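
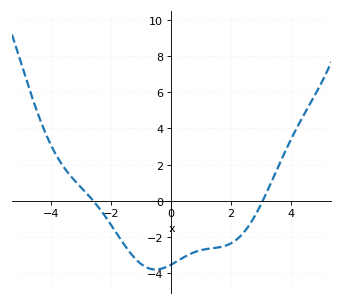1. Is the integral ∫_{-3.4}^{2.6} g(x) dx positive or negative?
negative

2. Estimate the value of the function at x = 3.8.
2.66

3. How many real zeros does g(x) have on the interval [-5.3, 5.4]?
2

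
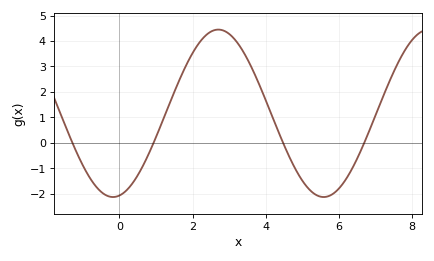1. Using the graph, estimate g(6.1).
-1.63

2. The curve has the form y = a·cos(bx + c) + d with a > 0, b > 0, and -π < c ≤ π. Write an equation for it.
y = 3.29cos(1.09x - 2.95) + 1.16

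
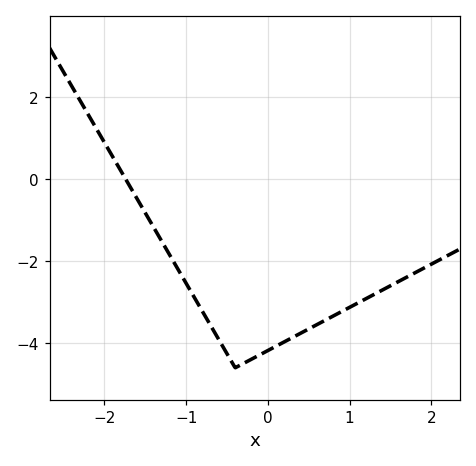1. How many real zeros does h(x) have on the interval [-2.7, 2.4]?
1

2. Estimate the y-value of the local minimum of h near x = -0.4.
-4.6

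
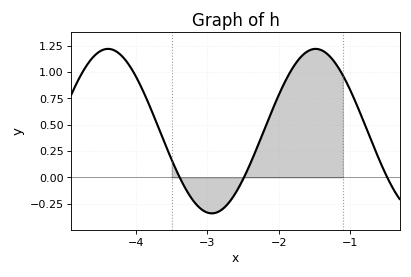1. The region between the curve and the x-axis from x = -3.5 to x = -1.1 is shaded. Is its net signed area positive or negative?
positive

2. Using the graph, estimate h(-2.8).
-0.3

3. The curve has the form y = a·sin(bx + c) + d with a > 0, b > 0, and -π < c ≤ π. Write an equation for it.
y = 0.78sin(2.2x - 1.5) + 0.44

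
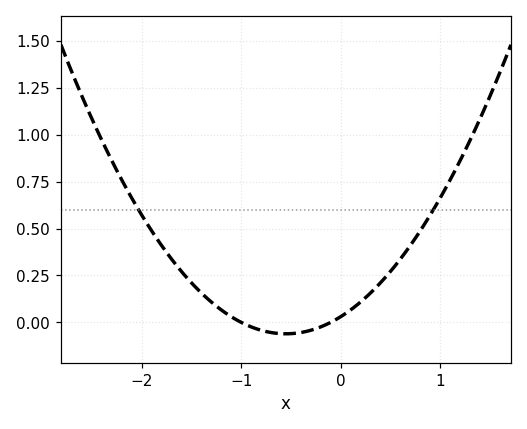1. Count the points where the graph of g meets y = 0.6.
2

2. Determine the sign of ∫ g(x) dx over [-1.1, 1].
positive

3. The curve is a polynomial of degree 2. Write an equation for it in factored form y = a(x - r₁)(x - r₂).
y = 0.3(x + 1)(x + 0.1)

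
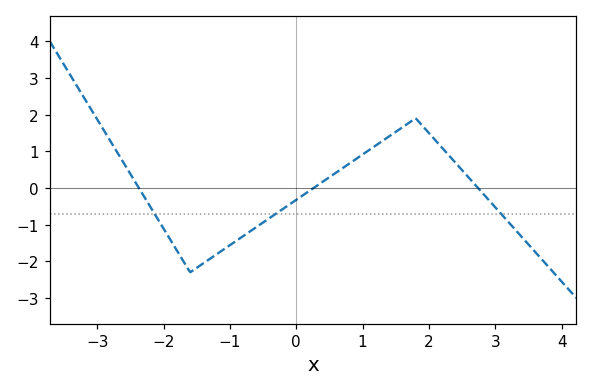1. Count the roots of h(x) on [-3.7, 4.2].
3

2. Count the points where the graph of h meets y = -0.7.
3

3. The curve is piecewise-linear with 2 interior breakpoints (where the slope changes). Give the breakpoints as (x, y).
(-1.6, -2.3); (1.8, 1.9)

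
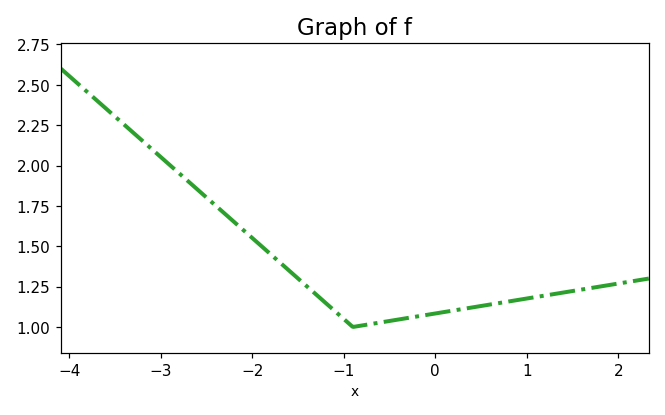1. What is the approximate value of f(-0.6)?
1.02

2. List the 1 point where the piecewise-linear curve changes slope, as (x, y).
(-0.9, 1)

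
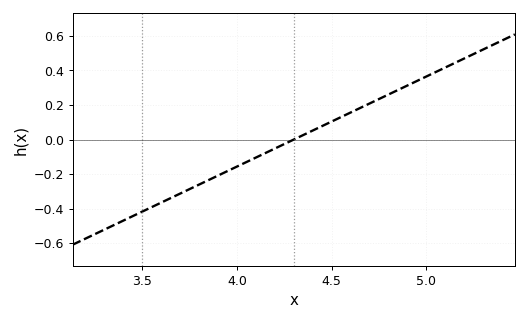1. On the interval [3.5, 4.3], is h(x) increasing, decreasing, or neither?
increasing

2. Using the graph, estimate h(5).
0.364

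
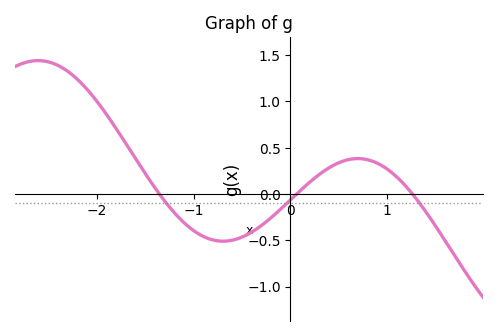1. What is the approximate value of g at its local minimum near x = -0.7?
-0.5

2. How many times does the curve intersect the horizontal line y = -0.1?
3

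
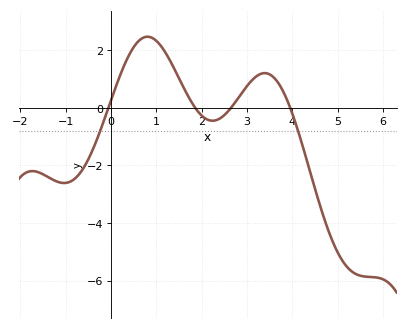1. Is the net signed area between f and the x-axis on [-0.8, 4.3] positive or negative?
positive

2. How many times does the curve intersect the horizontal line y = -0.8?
2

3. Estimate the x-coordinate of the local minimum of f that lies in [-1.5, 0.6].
-1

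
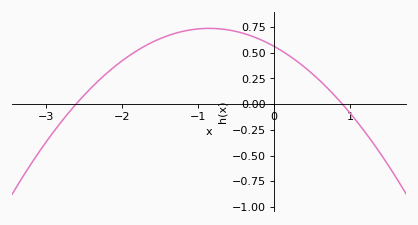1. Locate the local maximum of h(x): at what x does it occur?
-0.8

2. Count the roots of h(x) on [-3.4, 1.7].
2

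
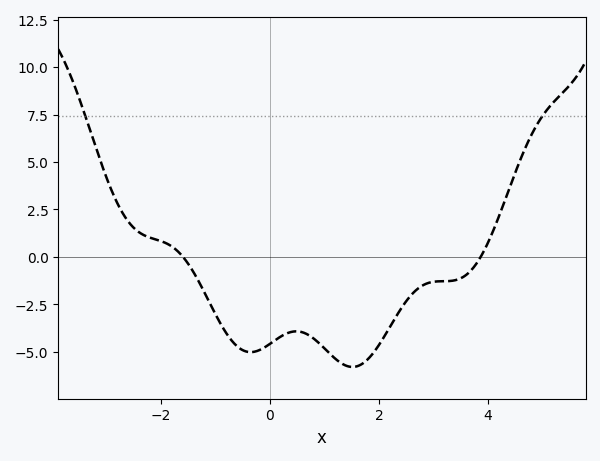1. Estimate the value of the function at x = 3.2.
-1.2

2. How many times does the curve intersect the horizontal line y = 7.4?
2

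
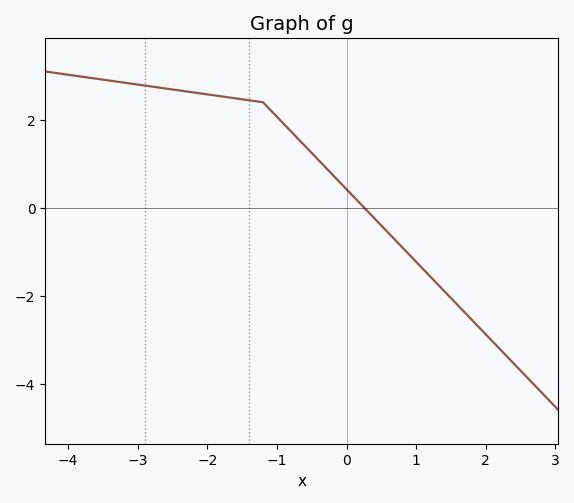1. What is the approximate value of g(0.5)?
-0.406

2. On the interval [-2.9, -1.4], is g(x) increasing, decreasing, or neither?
decreasing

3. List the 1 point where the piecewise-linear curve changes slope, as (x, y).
(-1.2, 2.4)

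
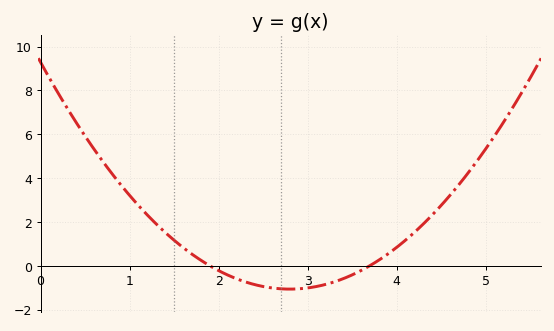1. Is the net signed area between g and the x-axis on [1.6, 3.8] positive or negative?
negative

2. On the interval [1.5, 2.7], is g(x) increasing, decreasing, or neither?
decreasing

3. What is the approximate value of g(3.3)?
-0.739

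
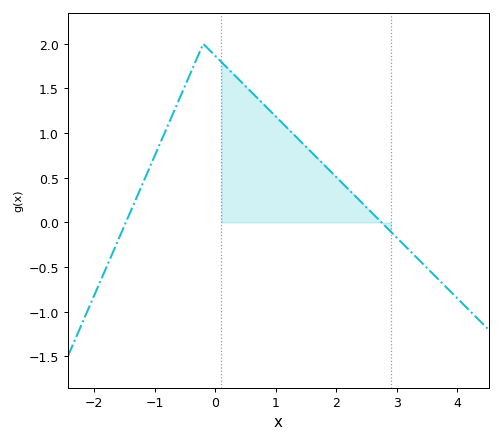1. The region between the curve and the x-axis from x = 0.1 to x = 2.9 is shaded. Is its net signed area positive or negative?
positive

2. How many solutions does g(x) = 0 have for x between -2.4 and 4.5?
2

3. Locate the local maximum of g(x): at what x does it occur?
-0.199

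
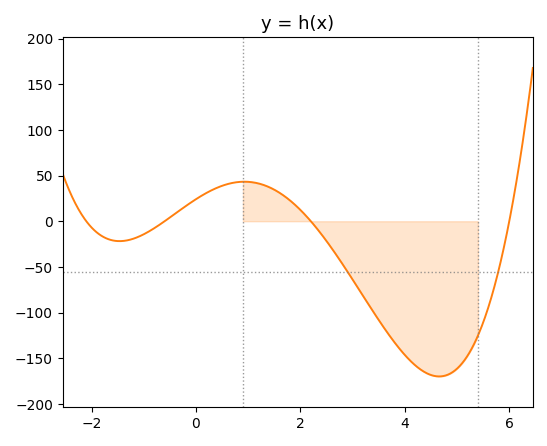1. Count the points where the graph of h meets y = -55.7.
2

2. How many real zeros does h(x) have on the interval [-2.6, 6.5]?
4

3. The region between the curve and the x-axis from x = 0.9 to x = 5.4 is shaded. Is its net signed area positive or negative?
negative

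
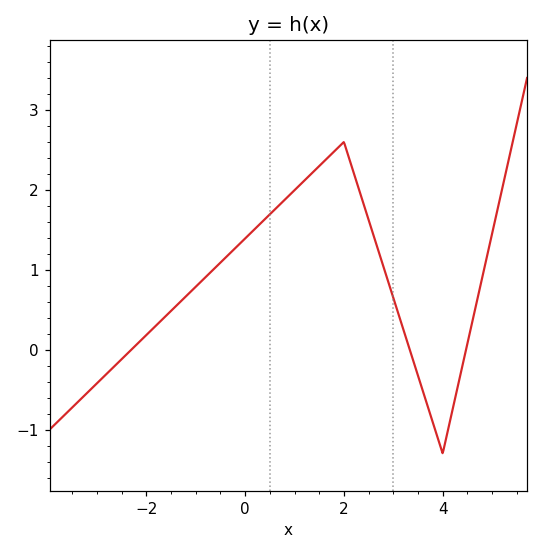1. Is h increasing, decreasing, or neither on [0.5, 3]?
neither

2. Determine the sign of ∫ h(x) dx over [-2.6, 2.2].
positive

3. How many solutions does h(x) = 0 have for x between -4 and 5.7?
3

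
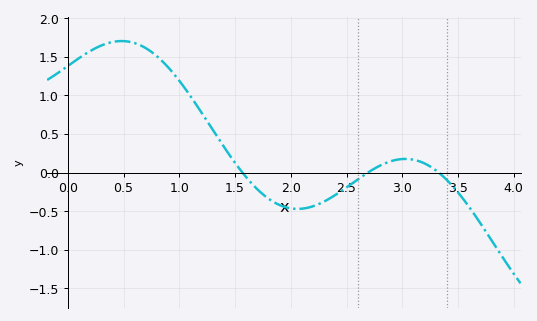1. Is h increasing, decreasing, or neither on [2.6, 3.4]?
neither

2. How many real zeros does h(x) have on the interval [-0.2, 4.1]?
3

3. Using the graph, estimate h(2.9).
0.149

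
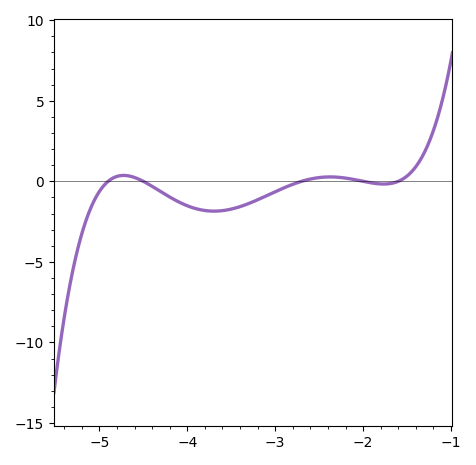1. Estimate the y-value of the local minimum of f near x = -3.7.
-2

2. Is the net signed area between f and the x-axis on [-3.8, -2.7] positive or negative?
negative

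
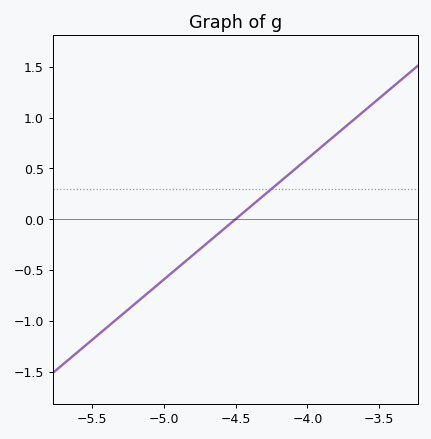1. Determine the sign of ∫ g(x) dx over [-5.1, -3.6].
positive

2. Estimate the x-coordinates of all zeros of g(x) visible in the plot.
-4.5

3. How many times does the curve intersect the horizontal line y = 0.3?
1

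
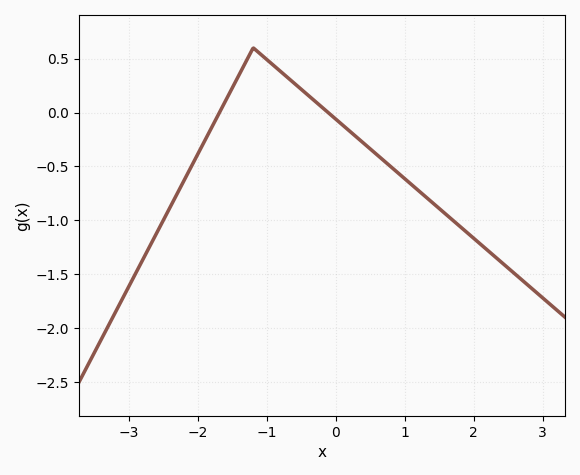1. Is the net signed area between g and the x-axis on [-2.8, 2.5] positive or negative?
negative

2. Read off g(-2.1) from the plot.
-0.503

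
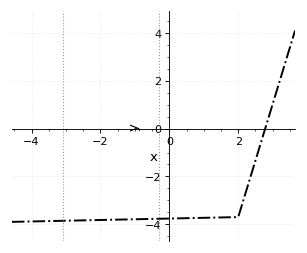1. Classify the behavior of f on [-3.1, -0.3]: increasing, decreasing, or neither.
increasing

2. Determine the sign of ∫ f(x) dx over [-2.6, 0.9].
negative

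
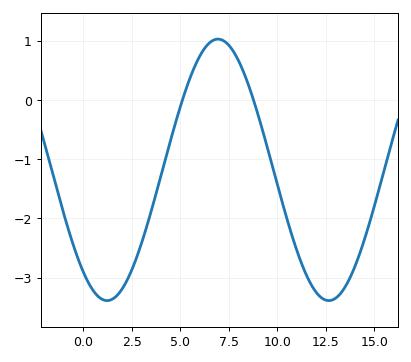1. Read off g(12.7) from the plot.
-3.4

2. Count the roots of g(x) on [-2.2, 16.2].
2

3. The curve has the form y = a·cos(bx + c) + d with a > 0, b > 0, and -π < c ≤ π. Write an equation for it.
y = 2.21cos(0.55x + 2.5) - 1.18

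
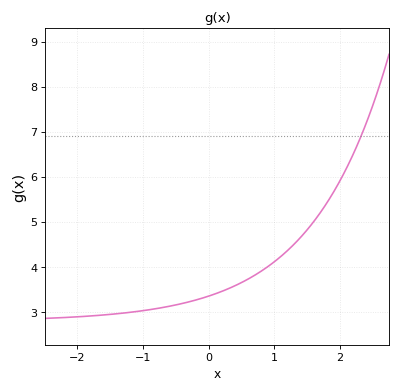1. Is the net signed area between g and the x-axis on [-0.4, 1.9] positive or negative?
positive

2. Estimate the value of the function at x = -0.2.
3.26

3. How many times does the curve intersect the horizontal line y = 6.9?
1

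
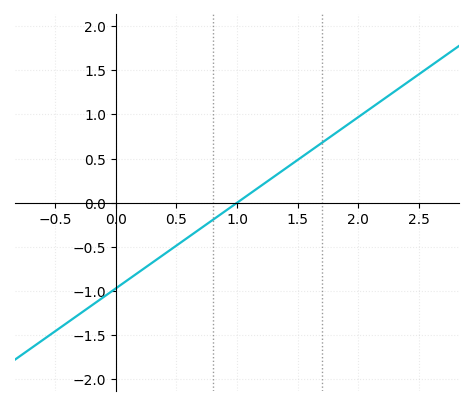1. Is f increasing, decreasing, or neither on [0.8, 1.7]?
increasing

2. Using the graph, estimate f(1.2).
0.194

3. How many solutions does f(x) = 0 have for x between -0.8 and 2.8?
1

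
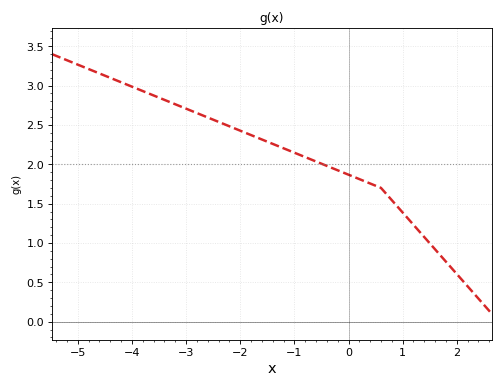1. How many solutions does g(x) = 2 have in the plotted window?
1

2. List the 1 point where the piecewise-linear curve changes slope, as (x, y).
(0.6, 1.7)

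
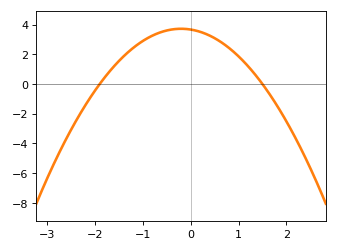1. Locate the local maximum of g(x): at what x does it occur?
-0.2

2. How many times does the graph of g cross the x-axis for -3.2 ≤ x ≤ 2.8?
2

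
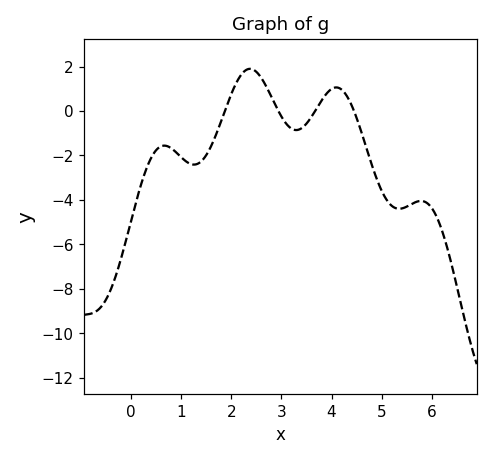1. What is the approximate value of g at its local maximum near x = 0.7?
-1.56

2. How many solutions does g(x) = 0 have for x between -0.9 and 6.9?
4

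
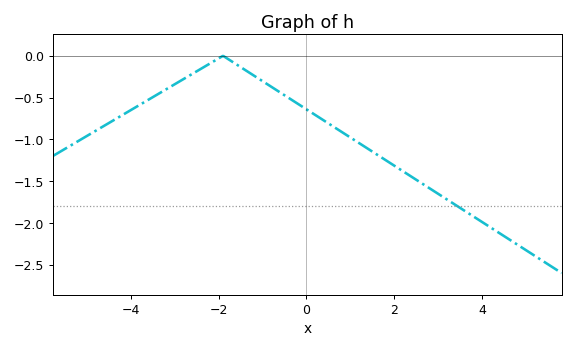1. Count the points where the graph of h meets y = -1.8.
1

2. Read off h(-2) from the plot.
-0.031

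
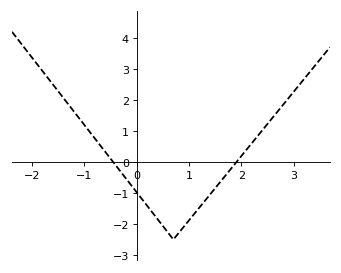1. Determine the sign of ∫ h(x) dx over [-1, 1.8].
negative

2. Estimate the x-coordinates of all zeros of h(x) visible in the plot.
-0.451, 1.91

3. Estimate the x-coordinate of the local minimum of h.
0.699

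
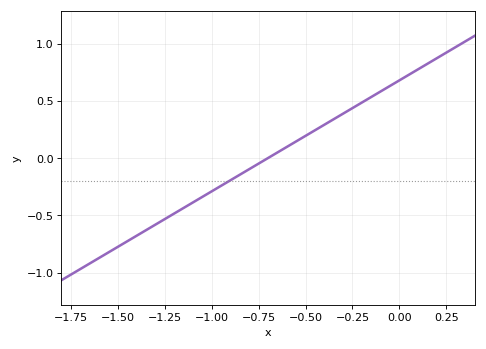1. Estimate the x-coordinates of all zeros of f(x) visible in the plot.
-0.7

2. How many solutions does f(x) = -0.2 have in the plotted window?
1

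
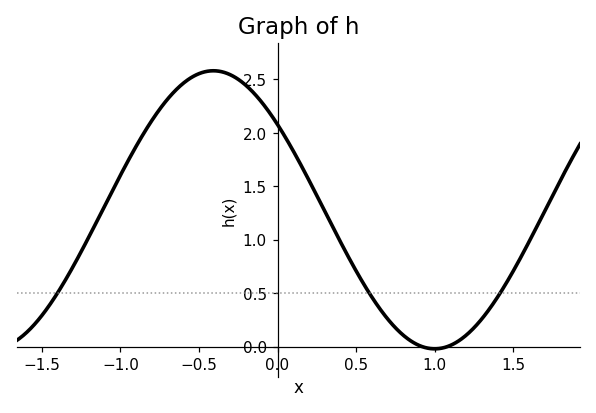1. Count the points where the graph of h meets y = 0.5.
3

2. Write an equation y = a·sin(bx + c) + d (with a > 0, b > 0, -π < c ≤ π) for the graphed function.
y = 1.3sin(2.23x + 2.48) + 1.28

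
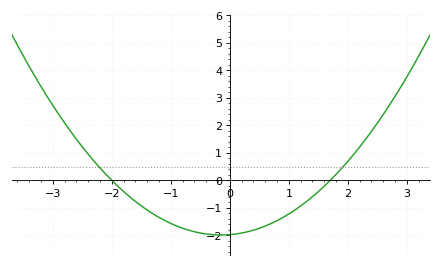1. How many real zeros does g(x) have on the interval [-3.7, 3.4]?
2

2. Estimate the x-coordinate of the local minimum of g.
-0.1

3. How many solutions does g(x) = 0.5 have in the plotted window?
2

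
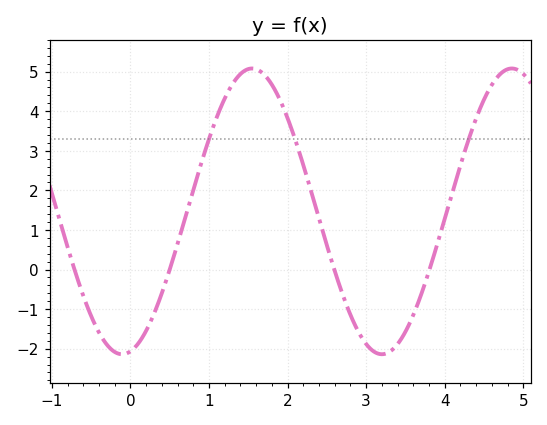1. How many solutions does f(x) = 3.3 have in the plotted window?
3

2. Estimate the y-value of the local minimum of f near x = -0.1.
-2.1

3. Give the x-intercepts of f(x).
-0.7, 0.5, 2.6, 3.8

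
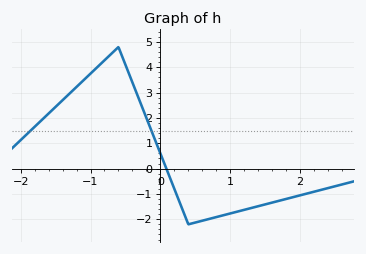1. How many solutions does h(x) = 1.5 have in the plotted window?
2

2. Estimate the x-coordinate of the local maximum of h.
-0.6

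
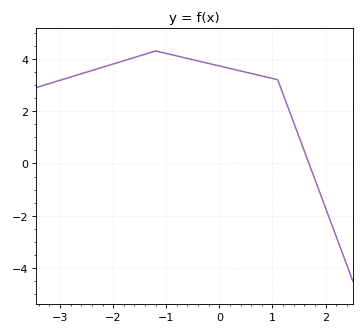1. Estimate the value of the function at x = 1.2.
2.66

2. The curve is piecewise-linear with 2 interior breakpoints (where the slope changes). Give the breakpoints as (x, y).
(-1.2, 4.3); (1.1, 3.2)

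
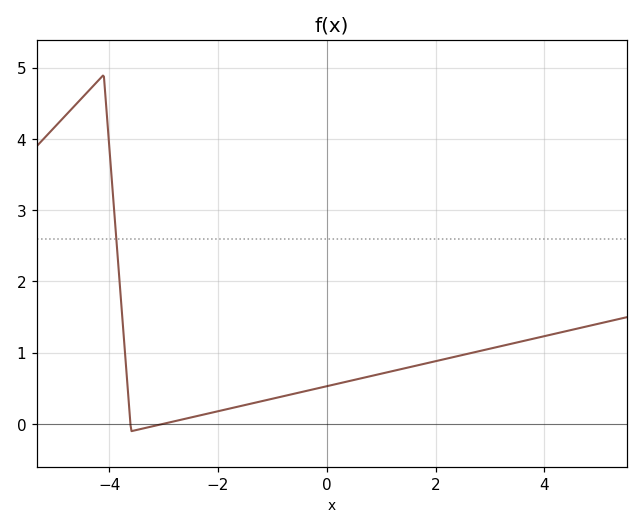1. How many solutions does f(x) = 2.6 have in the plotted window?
1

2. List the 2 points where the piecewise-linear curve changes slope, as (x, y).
(-4.1, 4.9); (-3.6, -0.1)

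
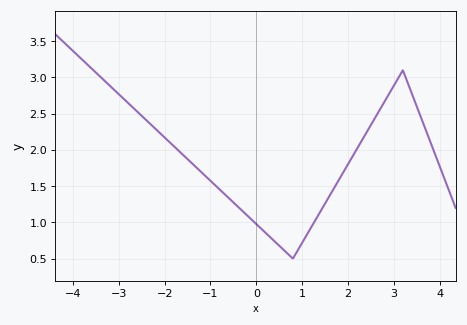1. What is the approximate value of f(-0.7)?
1.4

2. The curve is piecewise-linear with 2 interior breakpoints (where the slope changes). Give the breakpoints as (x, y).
(0.8, 0.5); (3.2, 3.1)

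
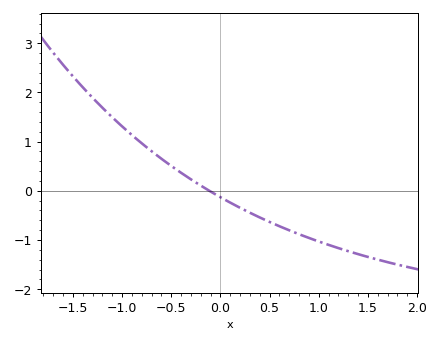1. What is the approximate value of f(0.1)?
-0.24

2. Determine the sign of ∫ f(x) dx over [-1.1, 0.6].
positive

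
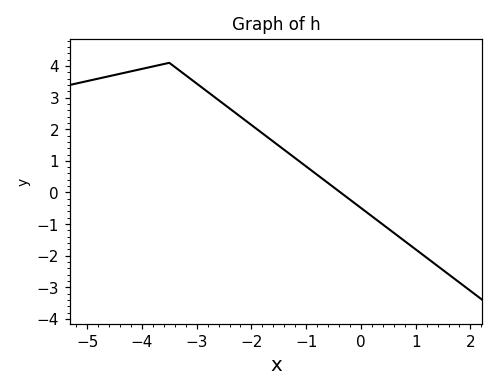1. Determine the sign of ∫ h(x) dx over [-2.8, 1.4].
positive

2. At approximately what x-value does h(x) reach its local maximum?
-3.6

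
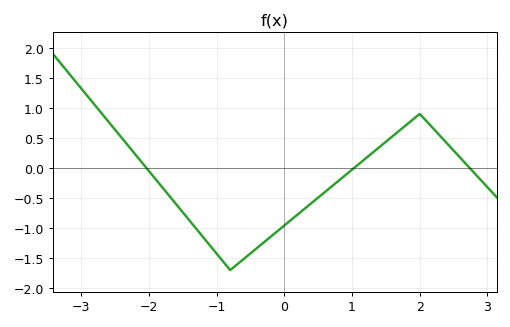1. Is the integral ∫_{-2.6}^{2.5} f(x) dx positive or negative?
negative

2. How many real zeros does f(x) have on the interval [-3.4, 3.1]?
3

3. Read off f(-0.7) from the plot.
-1.6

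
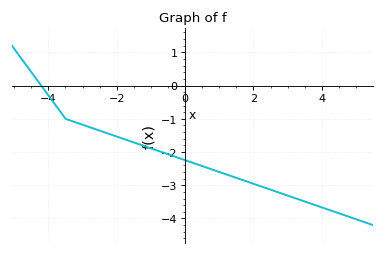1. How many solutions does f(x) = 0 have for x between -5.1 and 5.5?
1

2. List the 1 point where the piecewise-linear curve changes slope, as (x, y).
(-3.5, -1)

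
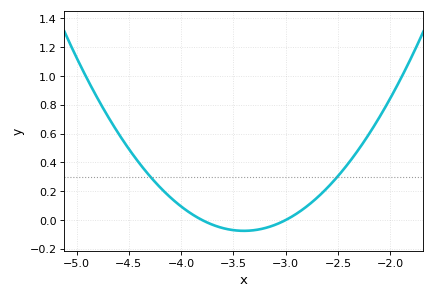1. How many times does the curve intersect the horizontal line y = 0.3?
2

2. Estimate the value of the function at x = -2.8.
0.094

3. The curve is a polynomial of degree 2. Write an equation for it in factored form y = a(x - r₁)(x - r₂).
y = 0.47(x + 3.8)(x + 3)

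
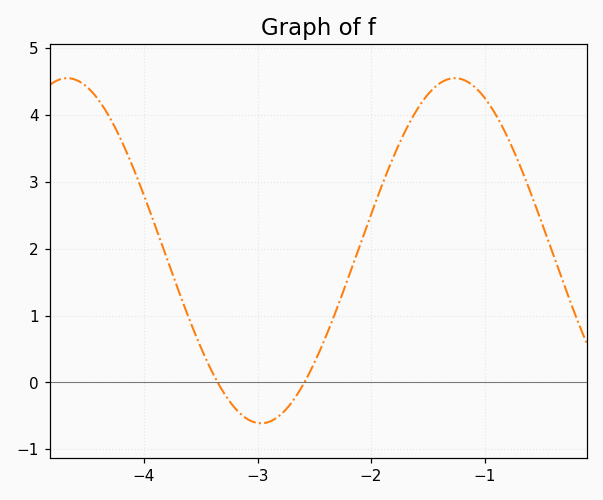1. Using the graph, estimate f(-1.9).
3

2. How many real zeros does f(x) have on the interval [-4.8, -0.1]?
2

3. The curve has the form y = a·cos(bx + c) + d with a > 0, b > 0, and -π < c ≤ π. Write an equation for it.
y = 2.58cos(1.8x + 2.3) + 1.97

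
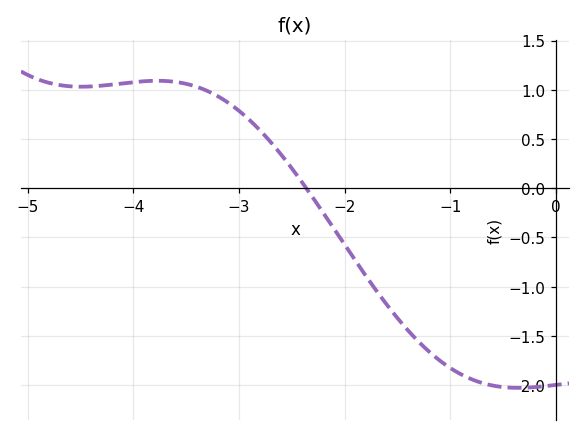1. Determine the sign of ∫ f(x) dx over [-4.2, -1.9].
positive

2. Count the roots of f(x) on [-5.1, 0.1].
1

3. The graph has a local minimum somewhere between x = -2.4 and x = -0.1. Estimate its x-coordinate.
-0.4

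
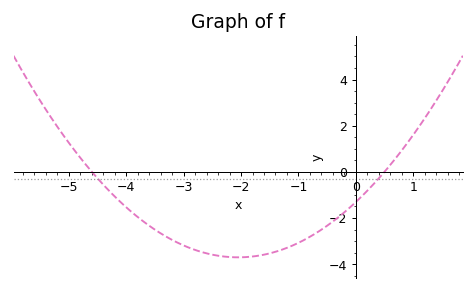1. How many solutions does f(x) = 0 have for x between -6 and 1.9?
2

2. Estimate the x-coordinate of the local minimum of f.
-2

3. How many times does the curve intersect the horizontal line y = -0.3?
2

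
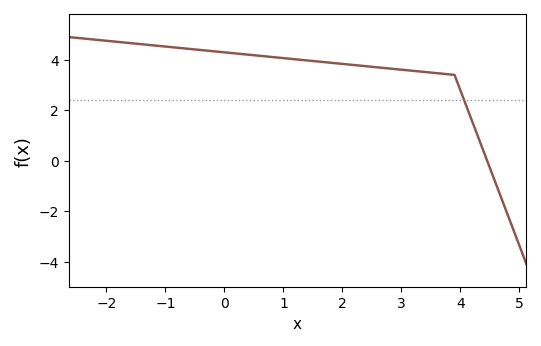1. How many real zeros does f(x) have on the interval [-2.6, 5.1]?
1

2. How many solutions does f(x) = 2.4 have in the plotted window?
1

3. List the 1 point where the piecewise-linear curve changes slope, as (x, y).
(3.9, 3.4)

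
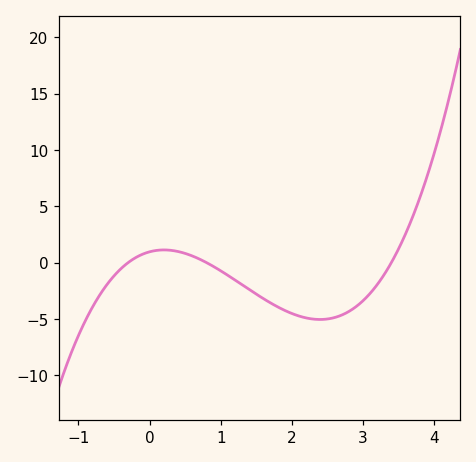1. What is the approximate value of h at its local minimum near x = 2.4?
-5.05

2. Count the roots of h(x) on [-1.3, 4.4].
3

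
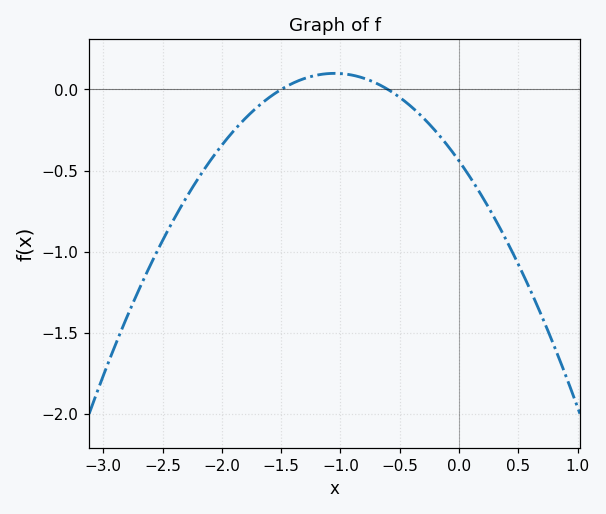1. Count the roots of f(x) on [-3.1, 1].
2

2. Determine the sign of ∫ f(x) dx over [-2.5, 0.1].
negative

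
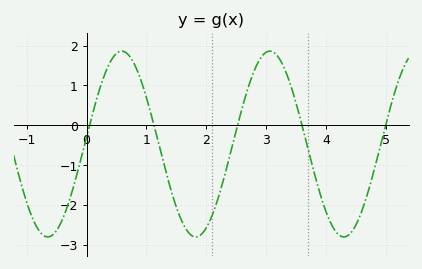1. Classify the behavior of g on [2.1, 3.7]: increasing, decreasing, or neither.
neither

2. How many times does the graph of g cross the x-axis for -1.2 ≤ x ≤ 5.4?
5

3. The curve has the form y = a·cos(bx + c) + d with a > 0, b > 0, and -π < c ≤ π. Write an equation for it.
y = 2.33cos(2.54x - 1.49) - 0.47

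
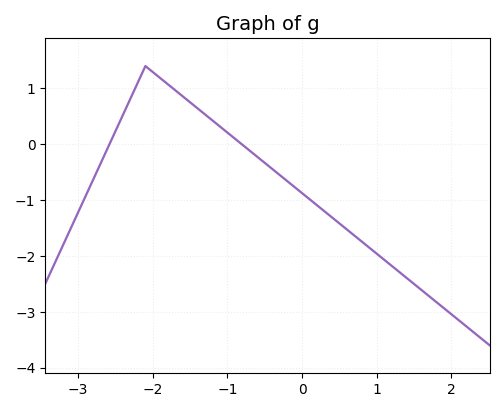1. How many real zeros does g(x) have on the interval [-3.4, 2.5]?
2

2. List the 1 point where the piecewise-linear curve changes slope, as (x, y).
(-2.1, 1.4)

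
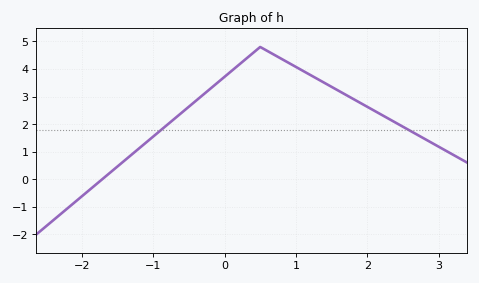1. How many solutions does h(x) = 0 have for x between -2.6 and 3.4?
1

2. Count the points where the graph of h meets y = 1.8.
2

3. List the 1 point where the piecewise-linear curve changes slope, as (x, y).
(0.5, 4.8)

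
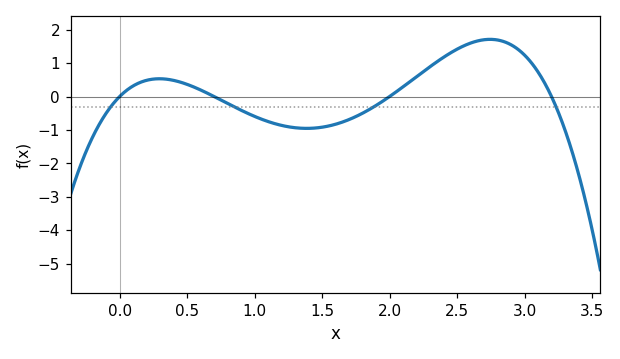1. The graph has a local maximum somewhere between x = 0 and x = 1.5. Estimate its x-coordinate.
0.3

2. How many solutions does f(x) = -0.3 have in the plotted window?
4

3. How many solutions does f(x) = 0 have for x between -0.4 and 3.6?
4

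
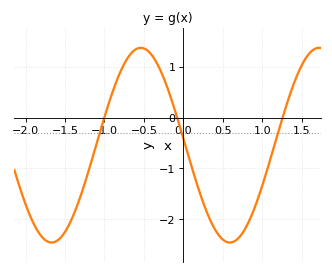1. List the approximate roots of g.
-1, -0.077, 1.26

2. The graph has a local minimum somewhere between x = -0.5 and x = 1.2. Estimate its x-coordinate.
0.591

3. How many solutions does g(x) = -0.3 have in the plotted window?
3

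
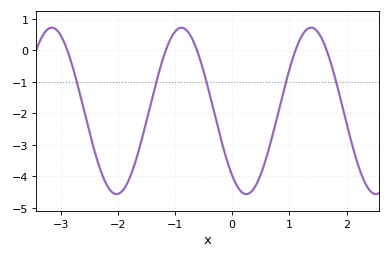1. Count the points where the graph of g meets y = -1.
5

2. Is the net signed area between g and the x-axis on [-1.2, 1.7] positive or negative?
negative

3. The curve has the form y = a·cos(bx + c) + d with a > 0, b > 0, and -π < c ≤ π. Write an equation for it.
y = 2.64cos(2.8x + 2.5) - 1.92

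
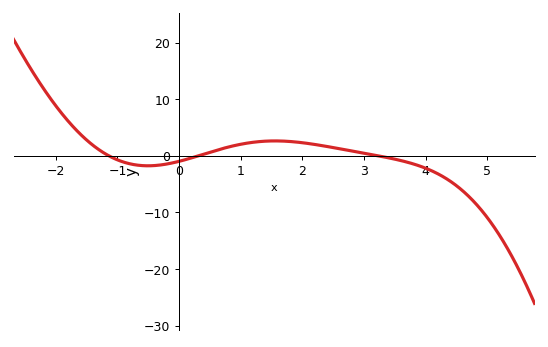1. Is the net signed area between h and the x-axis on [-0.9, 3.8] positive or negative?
positive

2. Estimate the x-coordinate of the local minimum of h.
-0.506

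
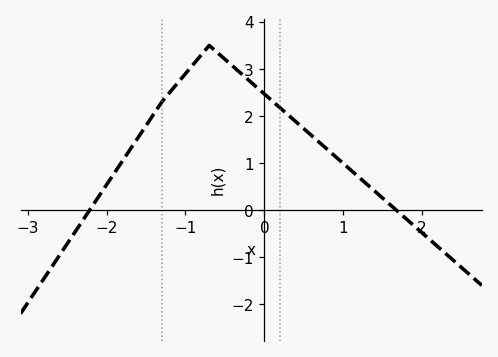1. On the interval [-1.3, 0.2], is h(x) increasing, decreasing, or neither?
neither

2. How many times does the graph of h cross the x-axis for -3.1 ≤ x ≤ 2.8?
2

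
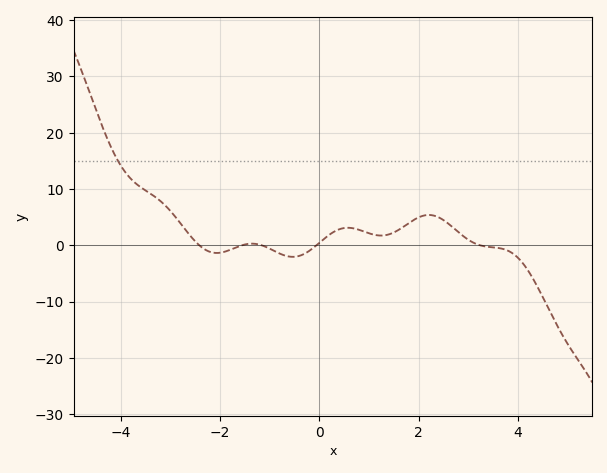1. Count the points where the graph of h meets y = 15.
1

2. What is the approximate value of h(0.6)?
3.11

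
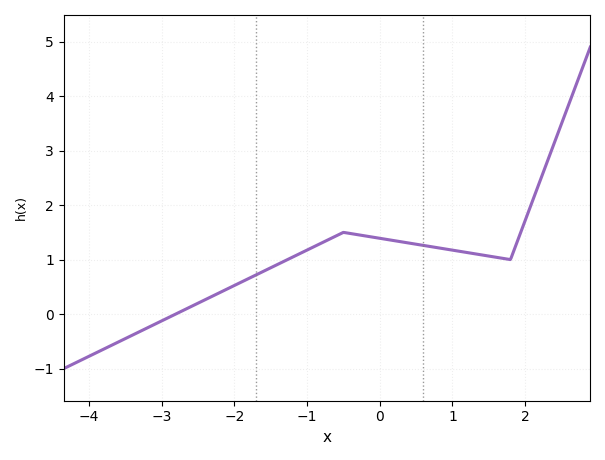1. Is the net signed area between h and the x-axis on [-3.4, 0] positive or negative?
positive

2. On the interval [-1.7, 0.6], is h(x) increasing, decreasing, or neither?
neither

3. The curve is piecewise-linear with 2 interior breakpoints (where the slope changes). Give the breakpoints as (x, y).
(-0.5, 1.5); (1.8, 1)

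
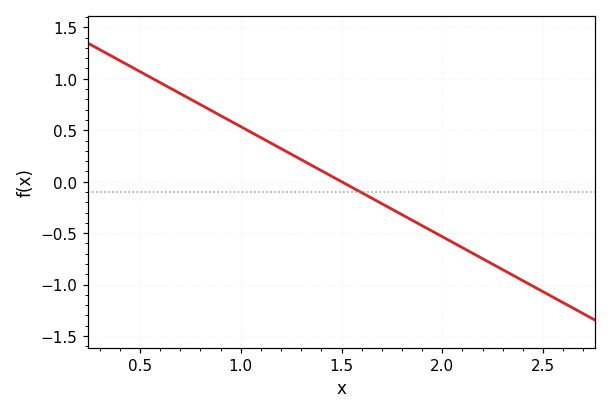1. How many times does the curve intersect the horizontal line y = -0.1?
1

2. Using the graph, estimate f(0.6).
0.95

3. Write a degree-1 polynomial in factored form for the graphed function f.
y = -1.07(x - 1.5)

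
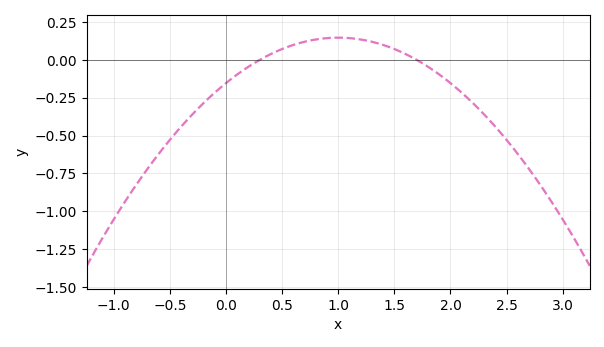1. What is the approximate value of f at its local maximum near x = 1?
0.147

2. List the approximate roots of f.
0.3, 1.7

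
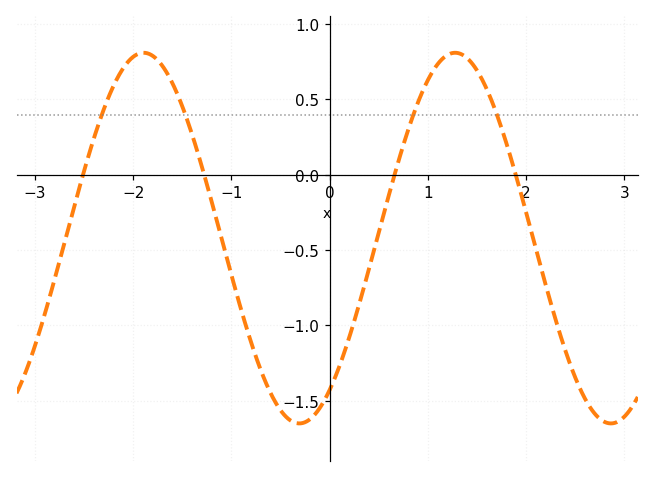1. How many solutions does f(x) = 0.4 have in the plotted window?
4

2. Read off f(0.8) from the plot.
0.3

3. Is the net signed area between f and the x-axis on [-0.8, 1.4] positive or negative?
negative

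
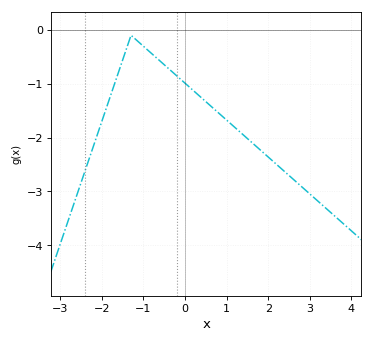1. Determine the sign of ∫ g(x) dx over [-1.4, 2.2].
negative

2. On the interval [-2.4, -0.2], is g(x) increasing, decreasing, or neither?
neither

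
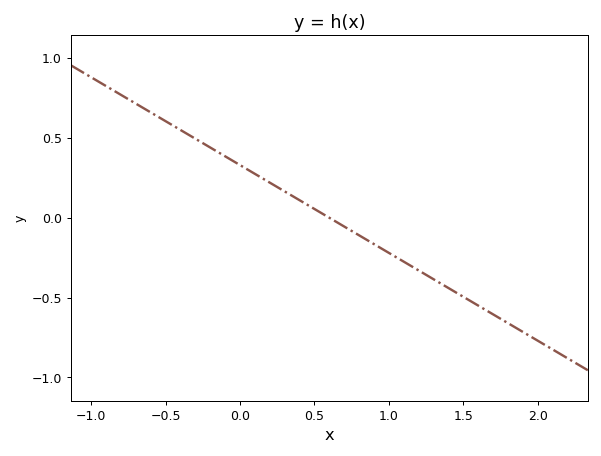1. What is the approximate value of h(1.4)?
-0.45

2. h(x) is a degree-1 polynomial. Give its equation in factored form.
y = -0.55(x - 0.6)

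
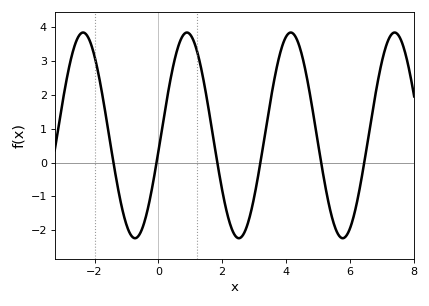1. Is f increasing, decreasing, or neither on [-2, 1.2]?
neither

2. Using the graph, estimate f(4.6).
2.8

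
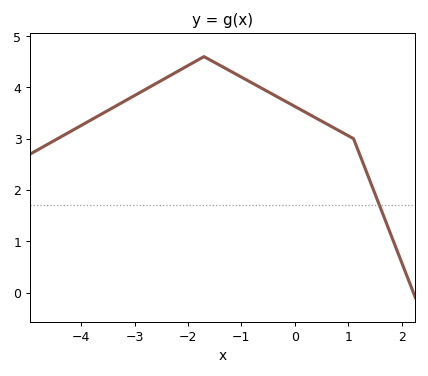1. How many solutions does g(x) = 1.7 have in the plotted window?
1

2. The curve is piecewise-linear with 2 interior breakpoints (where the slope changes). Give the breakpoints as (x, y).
(-1.7, 4.6); (1.1, 3)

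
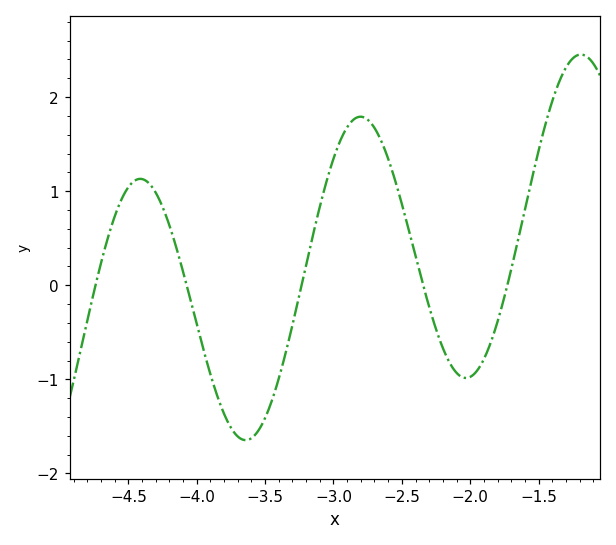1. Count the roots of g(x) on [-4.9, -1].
5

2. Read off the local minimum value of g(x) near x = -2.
-0.985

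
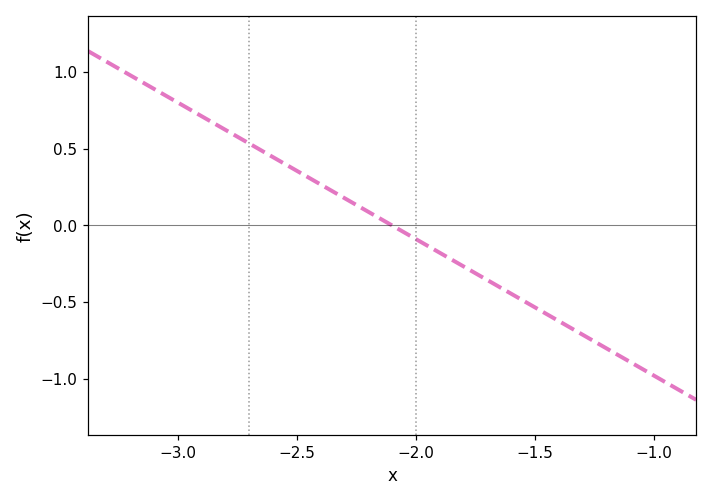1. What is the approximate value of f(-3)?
0.801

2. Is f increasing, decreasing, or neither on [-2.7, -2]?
decreasing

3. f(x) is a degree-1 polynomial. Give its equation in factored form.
y = -0.89(x + 2.1)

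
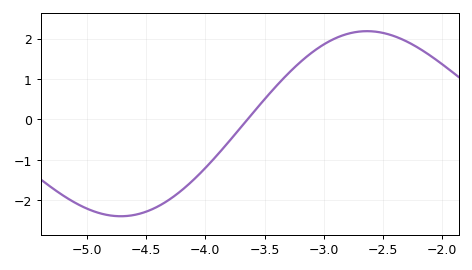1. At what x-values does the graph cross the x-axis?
-3.64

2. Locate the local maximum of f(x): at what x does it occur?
-2.63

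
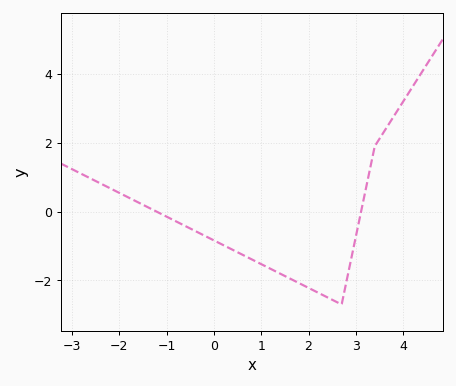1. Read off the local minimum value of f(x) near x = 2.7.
-2.7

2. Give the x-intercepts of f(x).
-1.21, 3.11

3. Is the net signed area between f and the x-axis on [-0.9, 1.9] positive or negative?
negative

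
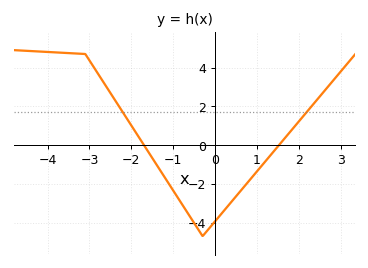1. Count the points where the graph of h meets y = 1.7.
2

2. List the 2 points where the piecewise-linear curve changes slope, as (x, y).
(-3.1, 4.7); (-0.3, -4.7)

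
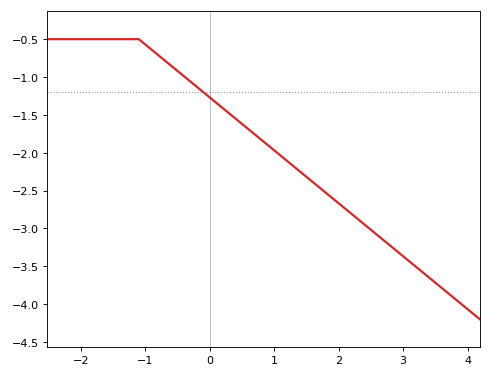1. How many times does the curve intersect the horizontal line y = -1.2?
1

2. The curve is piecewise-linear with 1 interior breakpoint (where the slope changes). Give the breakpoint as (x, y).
(-1.1, -0.5)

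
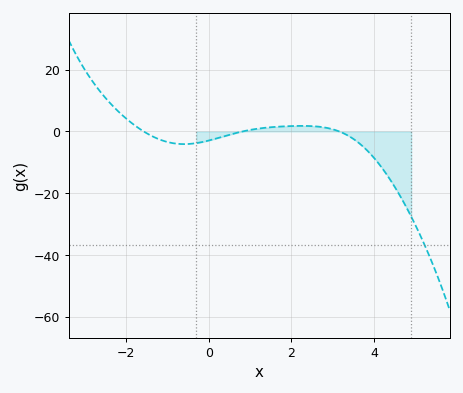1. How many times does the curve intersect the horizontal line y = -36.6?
1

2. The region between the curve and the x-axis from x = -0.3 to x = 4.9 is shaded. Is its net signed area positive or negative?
negative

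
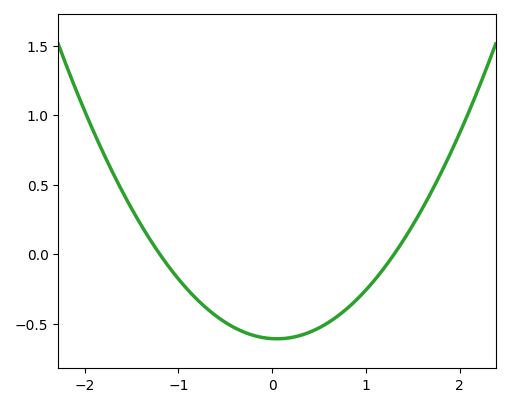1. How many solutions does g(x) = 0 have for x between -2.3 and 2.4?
2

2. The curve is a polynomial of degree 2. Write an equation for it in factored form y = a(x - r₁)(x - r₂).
y = 0.39(x + 1.2)(x - 1.3)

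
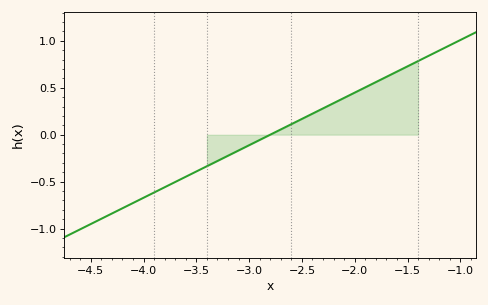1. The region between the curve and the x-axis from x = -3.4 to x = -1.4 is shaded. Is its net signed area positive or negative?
positive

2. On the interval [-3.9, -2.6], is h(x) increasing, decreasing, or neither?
increasing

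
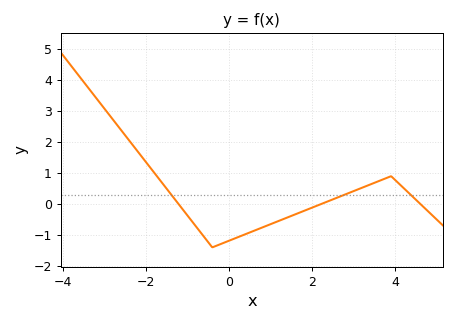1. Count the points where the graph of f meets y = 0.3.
3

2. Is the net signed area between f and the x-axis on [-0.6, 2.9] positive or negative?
negative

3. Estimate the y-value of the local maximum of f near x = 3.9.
0.898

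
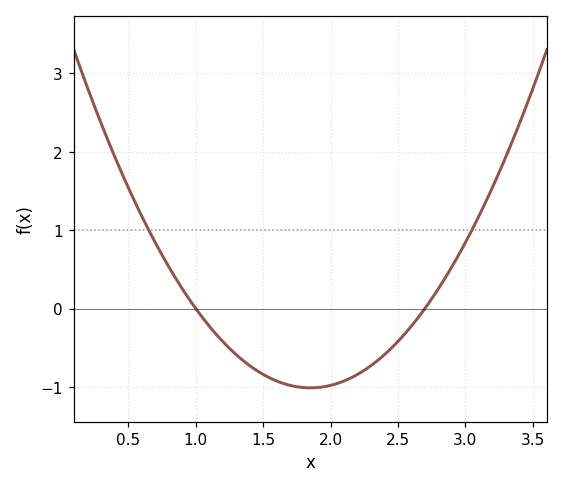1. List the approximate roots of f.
1, 2.7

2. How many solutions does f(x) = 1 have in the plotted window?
2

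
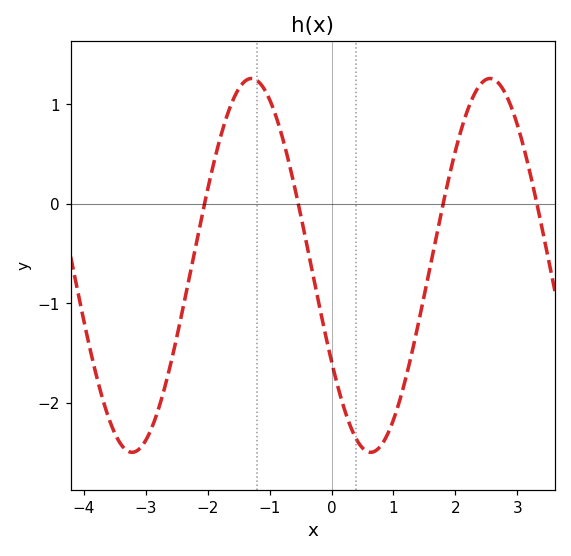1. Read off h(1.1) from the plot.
-1.98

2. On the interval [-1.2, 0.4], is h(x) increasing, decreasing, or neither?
decreasing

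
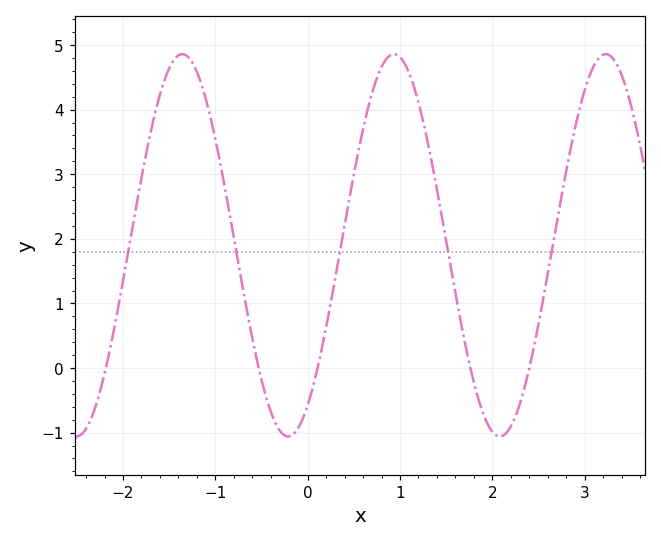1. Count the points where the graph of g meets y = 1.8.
5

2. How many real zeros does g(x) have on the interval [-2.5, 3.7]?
5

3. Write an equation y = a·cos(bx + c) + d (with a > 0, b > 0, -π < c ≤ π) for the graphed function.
y = 2.96cos(2.7x - 2.6) + 1.9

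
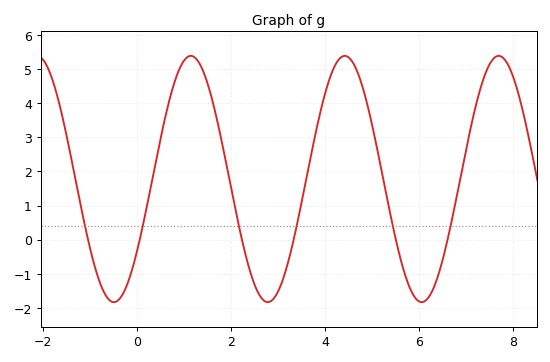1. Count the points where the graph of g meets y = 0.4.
6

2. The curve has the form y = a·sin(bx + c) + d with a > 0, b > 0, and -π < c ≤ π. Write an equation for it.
y = 3.61sin(1.92x - 0.63) + 1.78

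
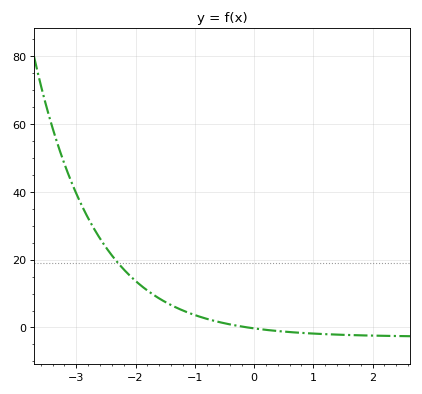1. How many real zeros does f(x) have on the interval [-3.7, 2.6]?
1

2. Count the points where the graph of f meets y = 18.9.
1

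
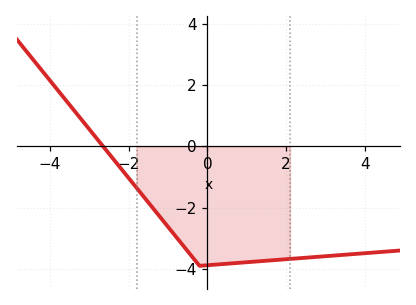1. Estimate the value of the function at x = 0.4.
-3.8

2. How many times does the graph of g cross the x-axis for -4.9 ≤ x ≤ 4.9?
1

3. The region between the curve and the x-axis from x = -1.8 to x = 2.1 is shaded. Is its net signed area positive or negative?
negative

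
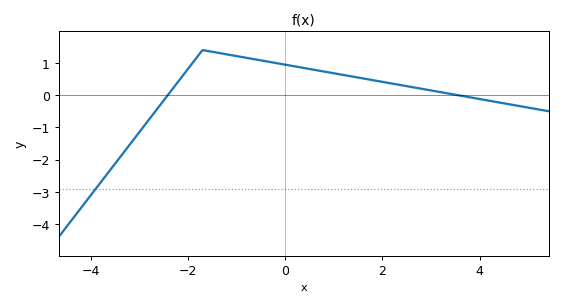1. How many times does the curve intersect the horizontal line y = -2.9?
1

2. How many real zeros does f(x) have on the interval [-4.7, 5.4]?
2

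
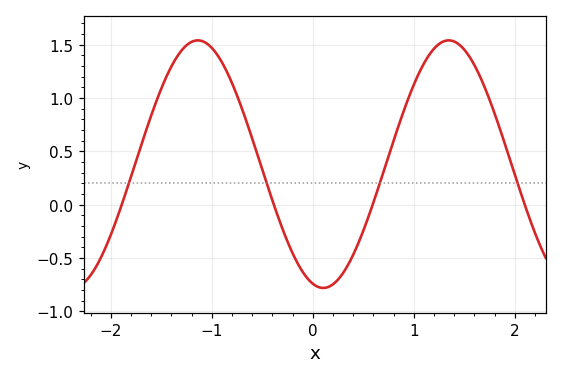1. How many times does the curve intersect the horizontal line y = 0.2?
4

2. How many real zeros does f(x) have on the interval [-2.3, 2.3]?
4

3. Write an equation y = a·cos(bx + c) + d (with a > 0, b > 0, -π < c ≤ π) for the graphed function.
y = 1.16cos(2.53x + 2.88) + 0.38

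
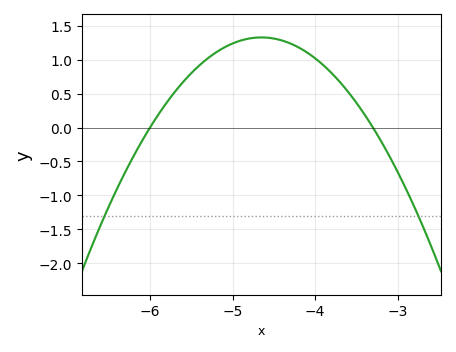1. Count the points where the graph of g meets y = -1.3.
2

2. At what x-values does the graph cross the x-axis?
-6, -3.3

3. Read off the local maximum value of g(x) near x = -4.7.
1.35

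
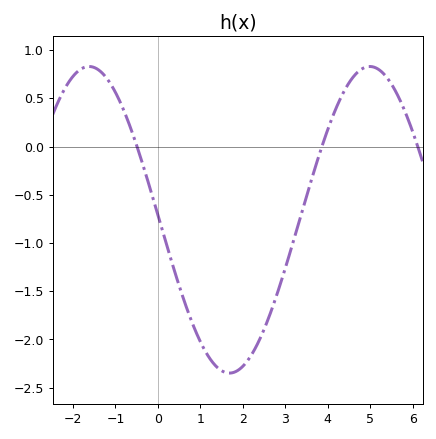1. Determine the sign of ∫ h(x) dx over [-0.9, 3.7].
negative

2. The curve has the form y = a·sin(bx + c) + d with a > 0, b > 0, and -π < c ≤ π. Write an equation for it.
y = 1.59sin(0.95x + 3.11) - 0.76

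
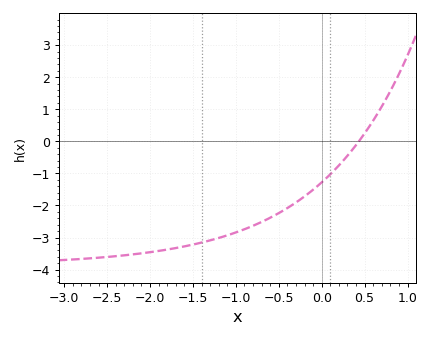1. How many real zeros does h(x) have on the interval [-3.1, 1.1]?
1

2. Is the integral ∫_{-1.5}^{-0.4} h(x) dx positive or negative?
negative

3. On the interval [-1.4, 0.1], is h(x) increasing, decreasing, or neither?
increasing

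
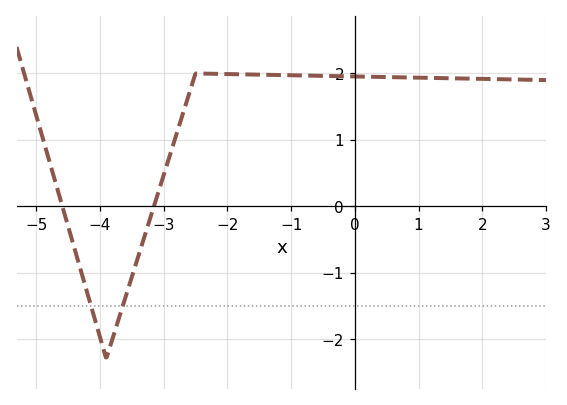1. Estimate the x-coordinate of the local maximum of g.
-2.4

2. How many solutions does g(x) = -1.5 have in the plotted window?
2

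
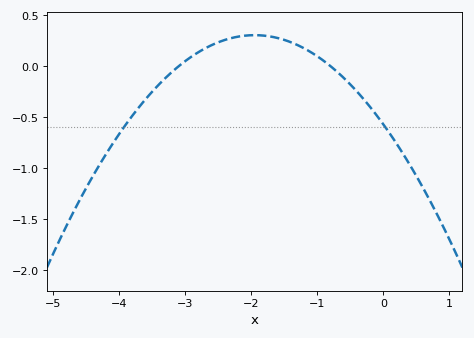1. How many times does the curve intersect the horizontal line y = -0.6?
2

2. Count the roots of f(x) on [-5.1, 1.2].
2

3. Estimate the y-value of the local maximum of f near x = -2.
0.3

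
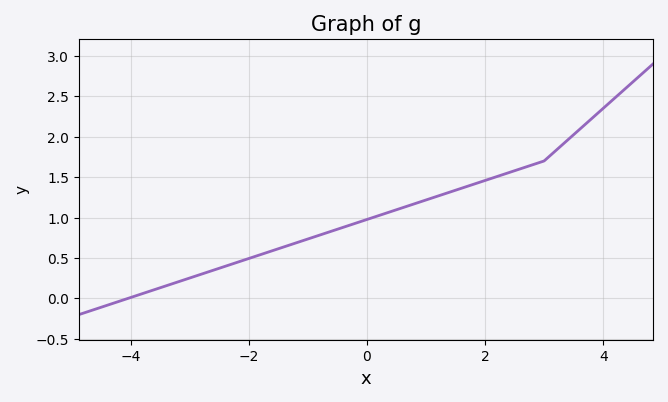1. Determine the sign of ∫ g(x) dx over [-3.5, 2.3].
positive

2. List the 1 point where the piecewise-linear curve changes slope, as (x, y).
(3, 1.7)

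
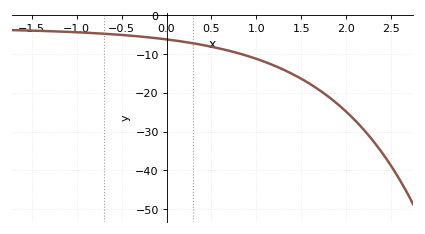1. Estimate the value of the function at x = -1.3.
-4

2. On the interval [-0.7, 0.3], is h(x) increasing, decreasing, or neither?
decreasing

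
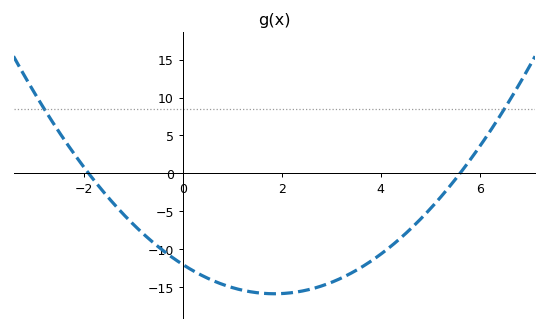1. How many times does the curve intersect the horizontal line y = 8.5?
2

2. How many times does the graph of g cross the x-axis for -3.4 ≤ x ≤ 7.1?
2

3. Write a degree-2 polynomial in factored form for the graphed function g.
y = 1.13(x + 1.9)(x - 5.6)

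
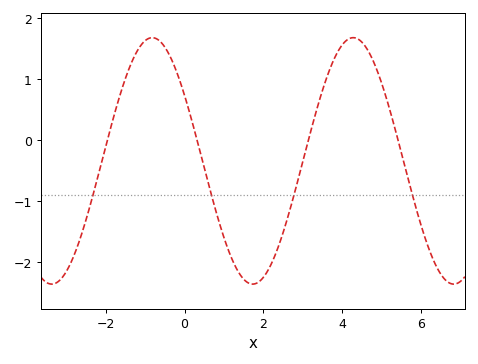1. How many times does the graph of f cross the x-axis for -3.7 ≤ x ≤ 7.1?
4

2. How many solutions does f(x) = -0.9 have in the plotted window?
4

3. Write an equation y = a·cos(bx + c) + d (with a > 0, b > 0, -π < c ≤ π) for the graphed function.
y = 2.02cos(1.2x + 1) - 0.34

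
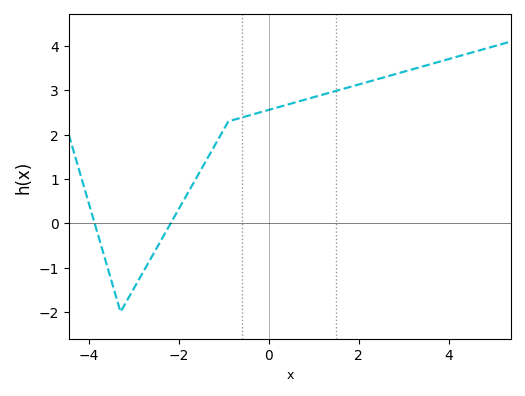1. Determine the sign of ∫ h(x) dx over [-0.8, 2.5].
positive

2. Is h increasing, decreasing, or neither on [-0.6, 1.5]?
increasing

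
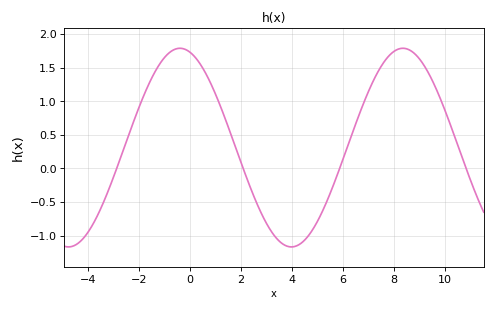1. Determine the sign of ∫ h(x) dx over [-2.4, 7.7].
positive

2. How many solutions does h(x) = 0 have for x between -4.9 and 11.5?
4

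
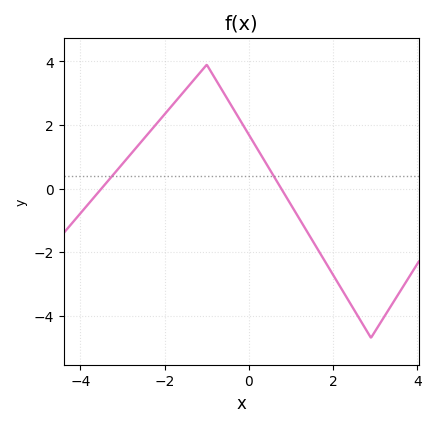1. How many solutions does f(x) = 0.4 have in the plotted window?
2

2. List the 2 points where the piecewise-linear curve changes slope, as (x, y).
(-1, 3.9); (2.9, -4.7)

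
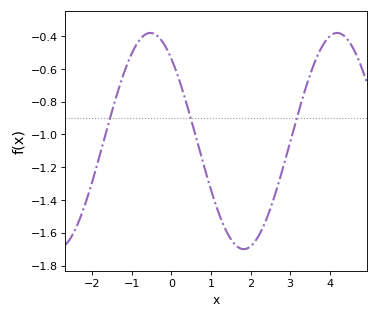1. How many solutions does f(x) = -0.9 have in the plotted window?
3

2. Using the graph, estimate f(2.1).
-1.66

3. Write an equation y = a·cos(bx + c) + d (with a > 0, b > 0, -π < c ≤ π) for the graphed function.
y = 0.66cos(1.3x + 0.71) - 1.04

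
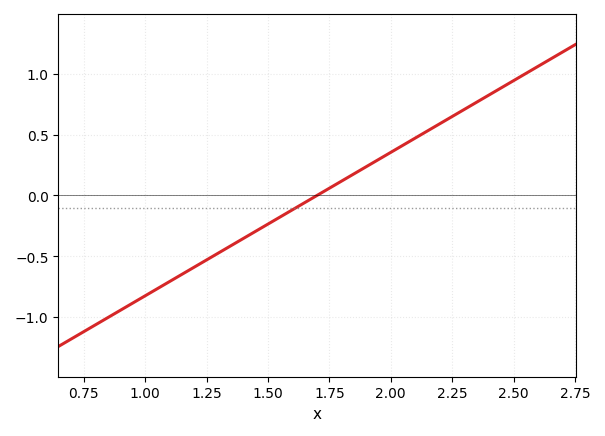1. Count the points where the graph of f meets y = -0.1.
1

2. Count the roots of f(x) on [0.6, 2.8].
1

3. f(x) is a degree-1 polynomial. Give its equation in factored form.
y = 1.18(x - 1.7)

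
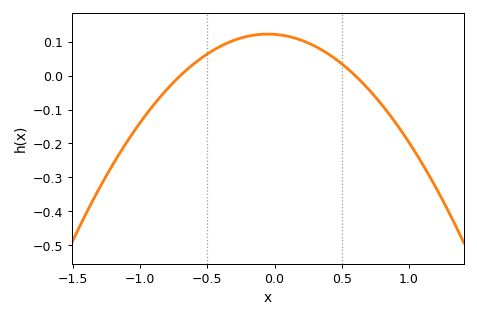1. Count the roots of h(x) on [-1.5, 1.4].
2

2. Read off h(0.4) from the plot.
0.064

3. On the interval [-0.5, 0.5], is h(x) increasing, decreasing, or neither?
neither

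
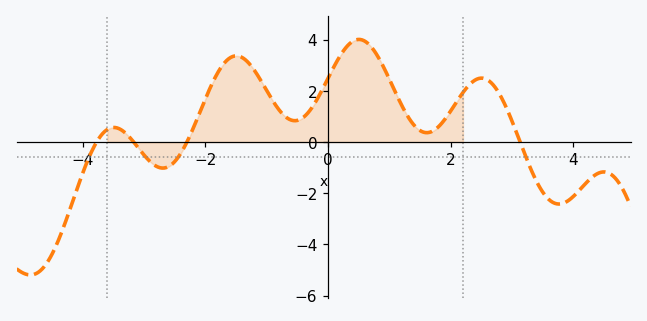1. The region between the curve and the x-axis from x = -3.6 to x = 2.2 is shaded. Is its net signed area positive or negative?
positive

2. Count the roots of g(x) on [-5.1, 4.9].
4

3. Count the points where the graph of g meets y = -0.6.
4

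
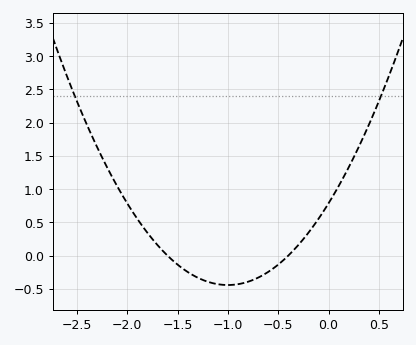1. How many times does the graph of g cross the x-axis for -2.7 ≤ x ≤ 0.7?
2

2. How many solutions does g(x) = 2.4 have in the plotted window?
2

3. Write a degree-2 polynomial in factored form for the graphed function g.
y = 1.23(x + 1.6)(x + 0.4)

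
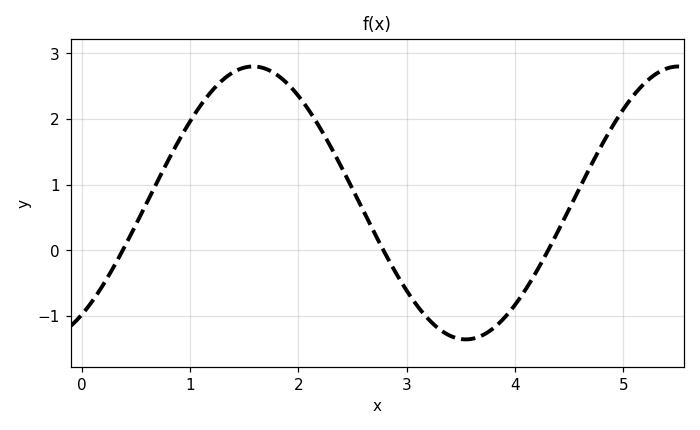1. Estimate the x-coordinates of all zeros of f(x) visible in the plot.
0.4, 2.8, 4.3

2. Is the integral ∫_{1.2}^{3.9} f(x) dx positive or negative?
positive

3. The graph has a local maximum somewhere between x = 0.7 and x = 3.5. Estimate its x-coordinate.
1.6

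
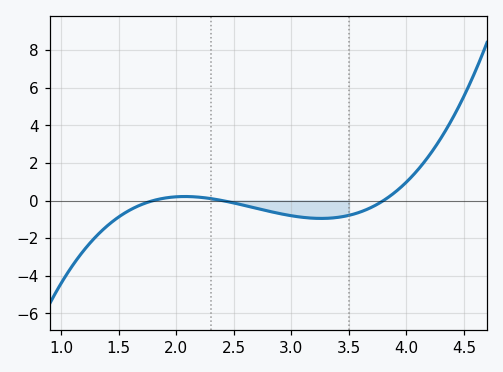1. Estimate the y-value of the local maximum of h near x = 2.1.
0.216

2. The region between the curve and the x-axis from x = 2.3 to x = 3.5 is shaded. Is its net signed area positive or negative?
negative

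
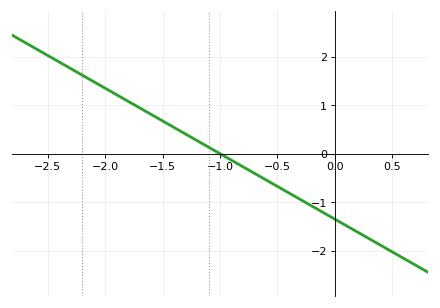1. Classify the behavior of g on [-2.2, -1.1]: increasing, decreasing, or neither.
decreasing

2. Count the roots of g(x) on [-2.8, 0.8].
1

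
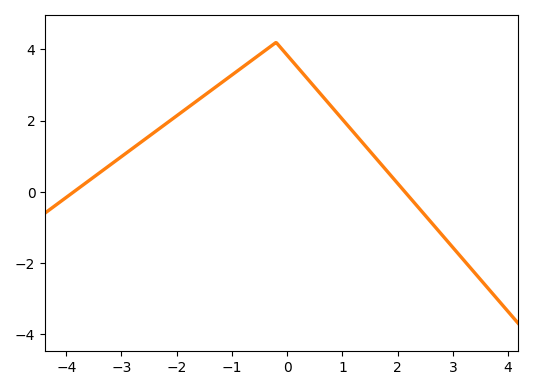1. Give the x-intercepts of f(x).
-3.8, 2.2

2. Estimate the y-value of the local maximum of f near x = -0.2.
4.2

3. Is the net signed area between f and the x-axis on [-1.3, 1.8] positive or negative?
positive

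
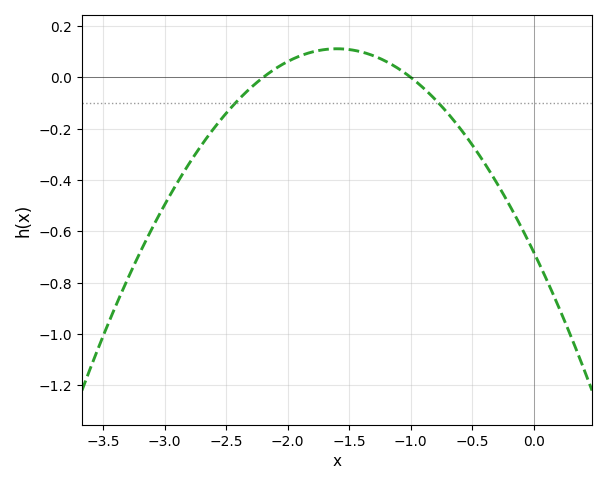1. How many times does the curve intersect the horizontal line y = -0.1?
2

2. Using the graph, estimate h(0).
-0.68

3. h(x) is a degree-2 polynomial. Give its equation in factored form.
y = -0.31(x + 2.2)(x + 1)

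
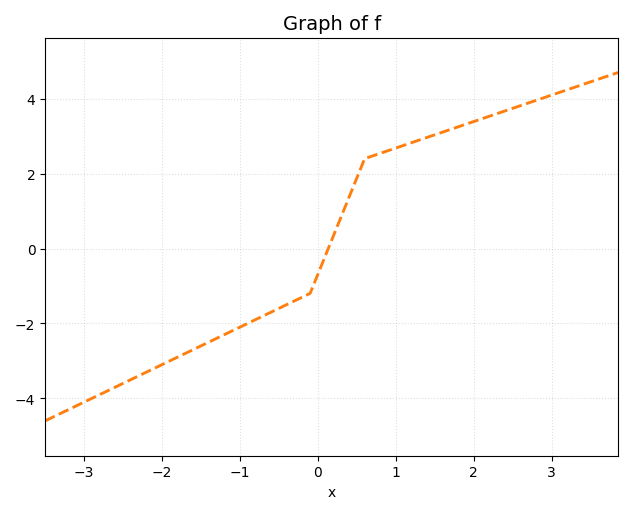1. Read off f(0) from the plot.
-0.686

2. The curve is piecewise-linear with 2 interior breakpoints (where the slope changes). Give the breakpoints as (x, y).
(-0.1, -1.2); (0.6, 2.4)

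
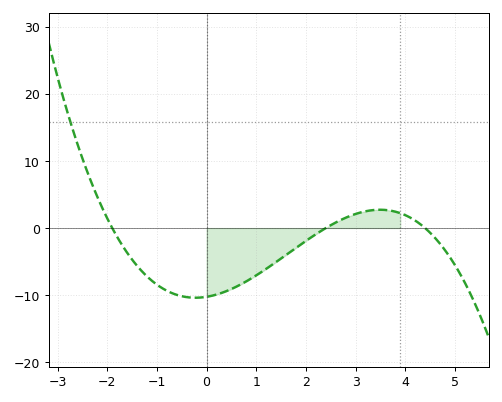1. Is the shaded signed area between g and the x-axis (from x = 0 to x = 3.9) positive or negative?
negative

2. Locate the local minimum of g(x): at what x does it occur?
-0.226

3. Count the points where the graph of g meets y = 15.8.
1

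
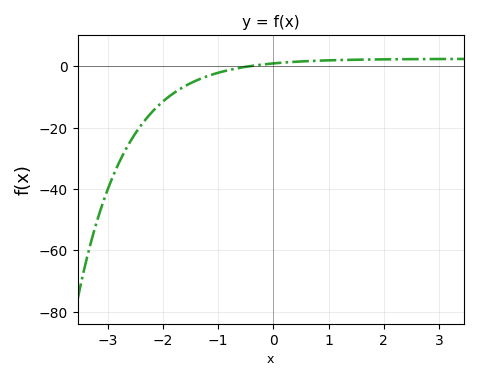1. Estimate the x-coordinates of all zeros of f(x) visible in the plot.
-0.4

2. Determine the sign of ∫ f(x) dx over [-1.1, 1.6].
positive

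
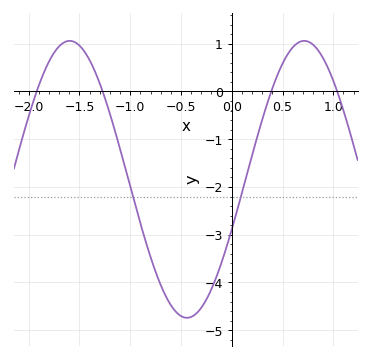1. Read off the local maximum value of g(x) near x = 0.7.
1.1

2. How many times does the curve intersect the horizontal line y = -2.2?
2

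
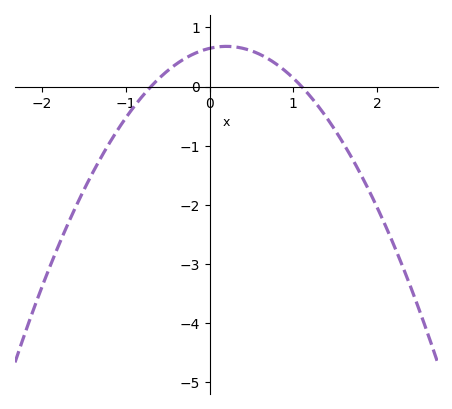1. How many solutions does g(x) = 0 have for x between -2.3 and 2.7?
2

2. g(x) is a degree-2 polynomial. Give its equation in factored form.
y = -0.84(x + 0.7)(x - 1.1)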